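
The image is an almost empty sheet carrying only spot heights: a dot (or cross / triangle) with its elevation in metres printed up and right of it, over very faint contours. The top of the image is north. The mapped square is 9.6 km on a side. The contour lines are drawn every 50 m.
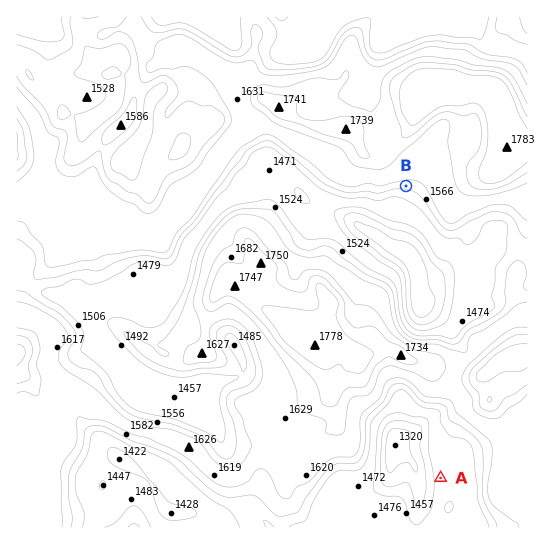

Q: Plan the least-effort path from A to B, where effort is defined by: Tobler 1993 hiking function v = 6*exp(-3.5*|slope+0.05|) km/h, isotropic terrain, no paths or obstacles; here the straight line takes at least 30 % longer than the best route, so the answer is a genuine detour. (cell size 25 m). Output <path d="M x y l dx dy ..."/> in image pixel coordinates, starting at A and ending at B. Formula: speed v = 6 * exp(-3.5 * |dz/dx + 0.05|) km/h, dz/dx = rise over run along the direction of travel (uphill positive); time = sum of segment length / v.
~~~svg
<path d="M441 478l9-19 0-45 1-3 0-17 2-3 0-13 4-8 0-4 6-13 0-18 10-18 0-4-14-27 0-8-40-80-10-11-3-1"/>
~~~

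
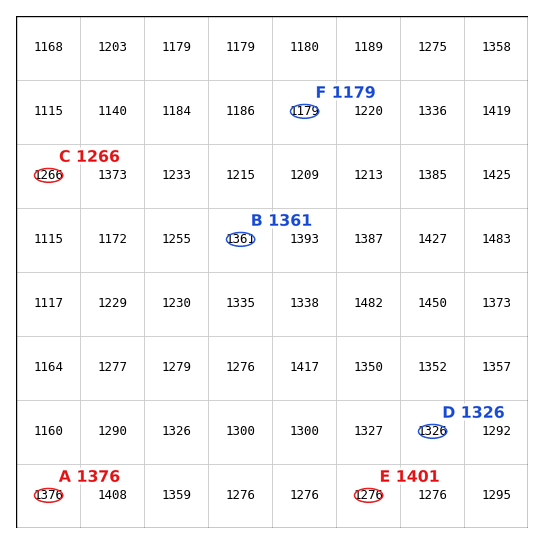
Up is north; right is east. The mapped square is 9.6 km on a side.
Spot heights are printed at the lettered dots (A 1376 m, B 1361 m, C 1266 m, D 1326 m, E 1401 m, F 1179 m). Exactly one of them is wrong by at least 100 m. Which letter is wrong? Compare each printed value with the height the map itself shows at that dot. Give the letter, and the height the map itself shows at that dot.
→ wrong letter E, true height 1276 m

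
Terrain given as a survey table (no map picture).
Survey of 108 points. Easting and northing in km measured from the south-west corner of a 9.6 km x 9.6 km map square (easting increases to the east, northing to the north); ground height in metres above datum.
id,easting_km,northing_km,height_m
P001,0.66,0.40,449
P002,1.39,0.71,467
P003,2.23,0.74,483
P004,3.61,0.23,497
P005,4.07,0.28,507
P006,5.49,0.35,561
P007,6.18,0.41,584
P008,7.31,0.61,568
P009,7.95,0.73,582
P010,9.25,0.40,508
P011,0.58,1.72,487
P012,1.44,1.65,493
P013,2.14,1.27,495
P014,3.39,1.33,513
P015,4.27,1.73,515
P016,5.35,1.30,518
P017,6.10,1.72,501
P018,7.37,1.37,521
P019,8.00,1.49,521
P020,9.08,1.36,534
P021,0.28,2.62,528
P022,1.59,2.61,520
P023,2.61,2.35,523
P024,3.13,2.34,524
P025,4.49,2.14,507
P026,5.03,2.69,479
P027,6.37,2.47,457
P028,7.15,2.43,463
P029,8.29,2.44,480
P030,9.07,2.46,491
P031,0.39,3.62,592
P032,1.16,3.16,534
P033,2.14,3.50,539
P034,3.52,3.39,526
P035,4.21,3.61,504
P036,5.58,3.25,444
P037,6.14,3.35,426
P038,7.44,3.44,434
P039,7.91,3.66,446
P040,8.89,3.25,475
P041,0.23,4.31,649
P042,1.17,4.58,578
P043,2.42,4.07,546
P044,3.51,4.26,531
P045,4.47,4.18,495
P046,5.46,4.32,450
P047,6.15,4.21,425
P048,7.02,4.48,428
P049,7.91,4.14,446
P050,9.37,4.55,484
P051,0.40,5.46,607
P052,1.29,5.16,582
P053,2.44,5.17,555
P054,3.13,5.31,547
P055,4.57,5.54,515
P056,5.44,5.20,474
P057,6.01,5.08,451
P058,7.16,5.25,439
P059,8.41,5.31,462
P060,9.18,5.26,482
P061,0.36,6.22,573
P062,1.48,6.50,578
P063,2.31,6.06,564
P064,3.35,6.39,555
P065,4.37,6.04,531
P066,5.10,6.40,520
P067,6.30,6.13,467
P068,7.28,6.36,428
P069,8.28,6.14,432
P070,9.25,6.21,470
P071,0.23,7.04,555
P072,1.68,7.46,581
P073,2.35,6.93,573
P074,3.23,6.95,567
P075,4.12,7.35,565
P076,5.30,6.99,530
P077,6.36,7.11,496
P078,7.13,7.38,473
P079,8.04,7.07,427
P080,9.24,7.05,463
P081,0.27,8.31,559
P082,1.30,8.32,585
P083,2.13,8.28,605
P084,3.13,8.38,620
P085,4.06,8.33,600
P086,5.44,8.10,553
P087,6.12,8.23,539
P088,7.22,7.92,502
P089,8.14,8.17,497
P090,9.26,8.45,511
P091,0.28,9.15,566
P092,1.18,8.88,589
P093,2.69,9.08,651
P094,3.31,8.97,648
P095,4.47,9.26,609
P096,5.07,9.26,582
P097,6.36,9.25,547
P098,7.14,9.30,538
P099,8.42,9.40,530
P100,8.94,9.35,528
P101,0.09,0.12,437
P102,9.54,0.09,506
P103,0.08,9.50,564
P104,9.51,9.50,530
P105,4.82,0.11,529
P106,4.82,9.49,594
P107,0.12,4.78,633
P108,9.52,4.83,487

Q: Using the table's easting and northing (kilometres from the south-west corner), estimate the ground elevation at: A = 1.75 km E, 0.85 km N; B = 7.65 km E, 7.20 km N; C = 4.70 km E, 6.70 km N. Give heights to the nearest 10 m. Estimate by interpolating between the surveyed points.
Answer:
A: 480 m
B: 440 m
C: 540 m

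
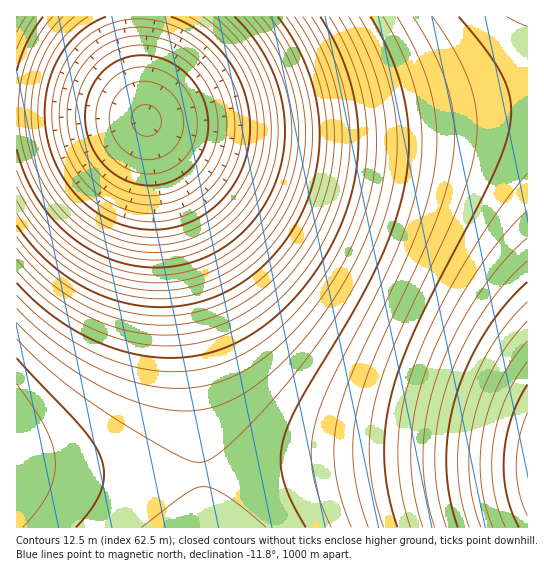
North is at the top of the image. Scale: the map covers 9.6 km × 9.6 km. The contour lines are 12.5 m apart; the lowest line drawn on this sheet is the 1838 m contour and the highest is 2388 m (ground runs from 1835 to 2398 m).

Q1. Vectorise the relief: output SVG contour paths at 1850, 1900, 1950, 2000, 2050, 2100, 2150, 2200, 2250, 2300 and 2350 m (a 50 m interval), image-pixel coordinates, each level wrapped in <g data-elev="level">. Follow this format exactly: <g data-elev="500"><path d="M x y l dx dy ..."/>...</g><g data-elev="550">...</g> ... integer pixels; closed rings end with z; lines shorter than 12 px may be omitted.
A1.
<g data-elev="1850"><path d="M145 159l-14-4-11-9-8-12-3-15 3-14 7-12 11-9 13-3 15 3 13 9 9 13 4 16-3 16-9 12-13 8z"/></g><g data-elev="1900"><path d="M146 205l-15-3-14-5-14-8-11-11-10-12-8-15-4-14-3-16 1-16 3-16 6-14 8-13 11-11 12-8 14-5 15-2 16 1 16 4 15 8 14 10 11 14 9 14 6 16 3 18-1 17-4 16-7 15-10 13-12 10-15 8-16 4z"/></g><g data-elev="1950"><path d="M189 17l17 10 15 13 12 15 11 18 8 18 4 19 1 19-1 18-5 19-8 17-10 16-13 14-15 10-16 8-18 5-18 1-19-1-17-5-16-8-16-10-14-13-12-15-9-17-7-18-4-19-1-20 2-20 4-18 8-18 10-15 12-13 14-10"/></g><g data-elev="2000"><path d="M17 71l10-29 16-25"/><path d="M234 17l23 26 17 31 9 32 2 33-2 18-4 16-13 29-9 14-11 13-12 11-13 9-15 8-15 5-30 5-16 0-16-2-31-11-28-18-24-25-18-29-11-33"/></g><g data-elev="2050"><path d="M269 17l21 30 14 32 7 35 1 35-7 34-13 32-19 29-24 24-28 17-31 11-32 3-32-4-32-11-29-18-27-24-21-29"/></g><g data-elev="2100"><path d="M303 17l20 34 13 36 6 38-1 37-9 37-15 36-22 33-26 28-30 20-30 13-34 6-33-2-35-8-33-16-31-22-26-27"/></g><g data-elev="2150"><path d="M339 17l20 40 13 41 3 20 2 21-4 42-5 21-7 23-20 43-28 42-32 34-30 23-29 14-31 7-33-1-36-9-37-17-36-23-32-30"/></g><g data-elev="2200"><path d="M23 527l15-17 10-16 6-16 1-16-2-16-7-17-11-19-18-26"/><path d="M383 17l20 37 12 36 6 36 0 36-8 40-14 43-20 44-48 93-10 23-6 20-4 24 2 24 6 25 12 29"/></g><g data-elev="2250"><path d="M459 17l27 33 16 25 8 23 1 23-5 21-10 27-77 152-15 36-11 32-7 34-2 35 4 35 9 34"/></g><g data-elev="2300"><path d="M527 261l-25 26-24 32-19 36-14 36-8 35-2 35 3 33 8 33"/></g><g data-elev="2350"><path d="M527 341l-15 20-13 22-9 23-7 25-3 26 1 24 4 24 8 22"/></g>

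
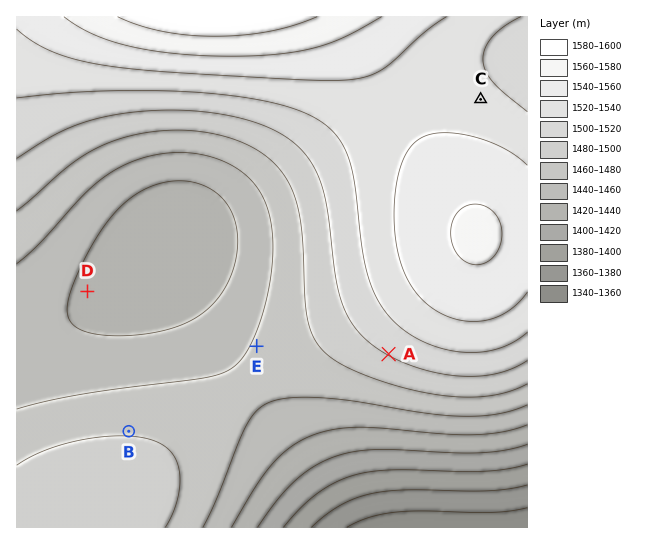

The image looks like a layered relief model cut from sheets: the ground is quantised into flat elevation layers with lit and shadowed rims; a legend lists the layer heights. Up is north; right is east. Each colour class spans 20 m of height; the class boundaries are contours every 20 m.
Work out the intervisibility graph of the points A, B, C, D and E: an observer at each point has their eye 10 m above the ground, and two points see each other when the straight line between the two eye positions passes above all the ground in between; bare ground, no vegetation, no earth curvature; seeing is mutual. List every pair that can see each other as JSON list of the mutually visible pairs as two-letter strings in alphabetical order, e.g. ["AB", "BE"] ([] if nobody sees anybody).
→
["AB", "AD", "AE", "BD", "BE", "DE"]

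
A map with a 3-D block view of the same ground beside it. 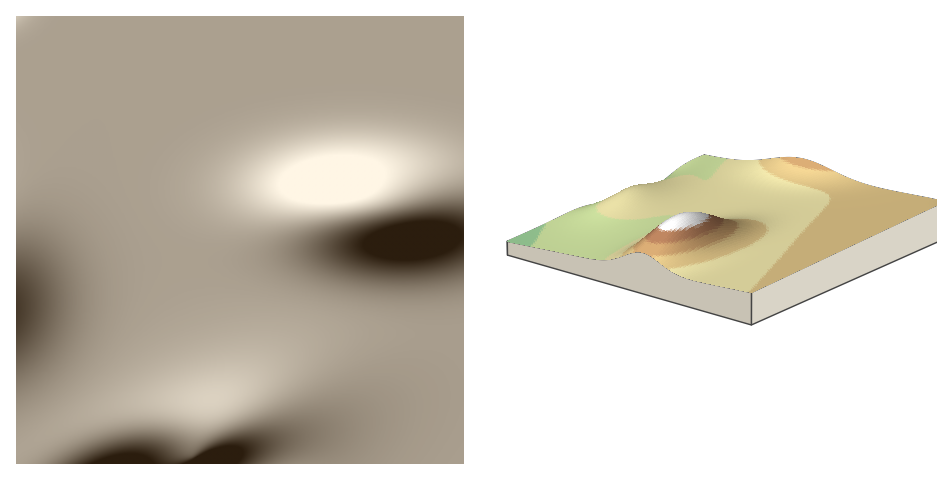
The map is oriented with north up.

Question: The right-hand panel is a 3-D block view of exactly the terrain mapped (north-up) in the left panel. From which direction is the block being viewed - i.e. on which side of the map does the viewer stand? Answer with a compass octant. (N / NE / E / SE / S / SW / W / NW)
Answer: NE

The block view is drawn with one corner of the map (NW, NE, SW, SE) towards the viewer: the NE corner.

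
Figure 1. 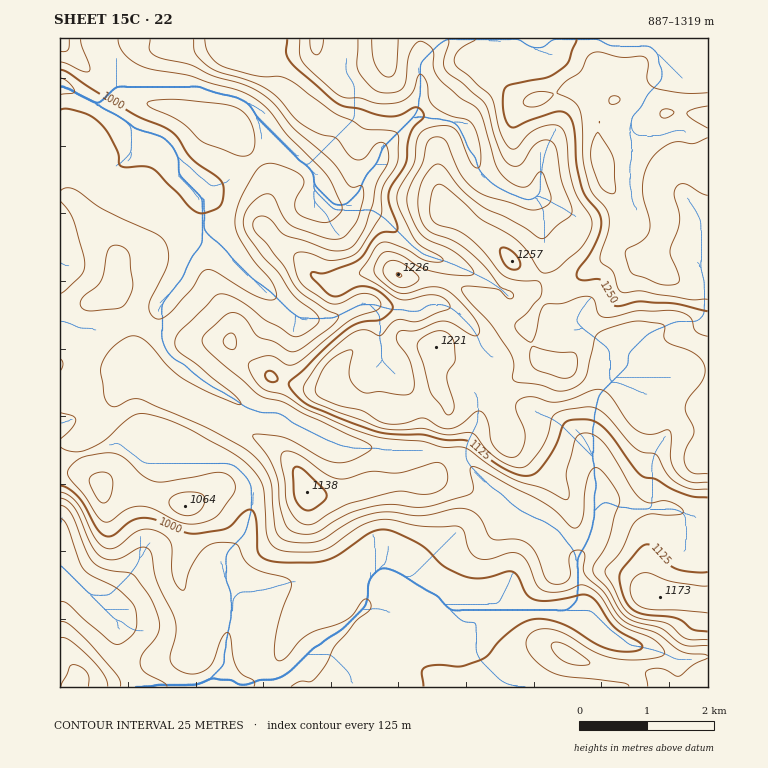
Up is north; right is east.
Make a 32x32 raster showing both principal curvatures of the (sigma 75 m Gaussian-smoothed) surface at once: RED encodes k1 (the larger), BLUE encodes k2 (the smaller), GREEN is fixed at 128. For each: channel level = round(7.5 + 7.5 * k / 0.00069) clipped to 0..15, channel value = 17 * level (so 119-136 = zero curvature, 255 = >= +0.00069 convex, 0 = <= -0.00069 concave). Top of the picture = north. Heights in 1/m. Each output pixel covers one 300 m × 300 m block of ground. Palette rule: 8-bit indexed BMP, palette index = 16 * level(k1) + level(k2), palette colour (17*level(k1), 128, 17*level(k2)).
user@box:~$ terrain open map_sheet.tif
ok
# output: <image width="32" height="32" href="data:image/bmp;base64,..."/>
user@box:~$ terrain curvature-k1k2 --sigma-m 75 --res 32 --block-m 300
<image width="32" height="32" href="data:image/bmp;base64,Qk02CAAAAAAAADYEAAAoAAAAIAAAACAAAAABAAgAAAAAAAAEAAATCwAAEwsAAAABAAAAAAAAAIAAABGAAAAigAAAM4AAAESAAABVgAAAZoAAAHeAAACIgAAAmYAAAKqAAAC7gAAAzIAAAN2AAADugAAA/4AAAACAEQARgBEAIoARADOAEQBEgBEAVYARAGaAEQB3gBEAiIARAJmAEQCqgBEAu4ARAMyAEQDdgBEA7oARAP+AEQAAgCIAEYAiACKAIgAzgCIARIAiAFWAIgBmgCIAd4AiAIiAIgCZgCIAqoAiALuAIgDMgCIA3YAiAO6AIgD/gCIAAIAzABGAMwAigDMAM4AzAESAMwBVgDMAZoAzAHeAMwCIgDMAmYAzAKqAMwC7gDMAzIAzAN2AMwDugDMA/4AzAACARAARgEQAIoBEADOARABEgEQAVYBEAGaARAB3gEQAiIBEAJmARACqgEQAu4BEAMyARADdgEQA7oBEAP+ARAAAgFUAEYBVACKAVQAzgFUARIBVAFWAVQBmgFUAd4BVAIiAVQCZgFUAqoBVALuAVQDMgFUA3YBVAO6AVQD/gFUAAIBmABGAZgAigGYAM4BmAESAZgBVgGYAZoBmAHeAZgCIgGYAmYBmAKqAZgC7gGYAzIBmAN2AZgDugGYA/4BmAACAdwARgHcAIoB3ADOAdwBEgHcAVYB3AGaAdwB3gHcAiIB3AJmAdwCqgHcAu4B3AMyAdwDdgHcA7oB3AP+AdwAAgIgAEYCIACKAiAAzgIgARICIAFWAiABmgIgAd4CIAIiAiACZgIgAqoCIALuAiADMgIgA3YCIAO6AiAD/gIgAAICZABGAmQAigJkAM4CZAESAmQBVgJkAZoCZAHeAmQCIgJkAmYCZAKqAmQC7gJkAzICZAN2AmQDugJkA/4CZAACAqgARgKoAIoCqADOAqgBEgKoAVYCqAGaAqgB3gKoAiICqAJmAqgCqgKoAu4CqAMyAqgDdgKoA7oCqAP+AqgAAgLsAEYC7ACKAuwAzgLsARIC7AFWAuwBmgLsAd4C7AIiAuwCZgLsAqoC7ALuAuwDMgLsA3YC7AO6AuwD/gLsAAIDMABGAzAAigMwAM4DMAESAzABVgMwAZoDMAHeAzACIgMwAmYDMAKqAzAC7gMwAzIDMAN2AzADugMwA/4DMAACA3QARgN0AIoDdADOA3QBEgN0AVYDdAGaA3QB3gN0AiIDdAJmA3QCqgN0Au4DdAMyA3QDdgN0A7oDdAP+A3QAAgO4AEYDuACKA7gAzgO4ARIDuAFWA7gBmgO4Ad4DuAIiA7gCZgO4AqoDuALuA7gDMgO4A3YDuAO6A7gD/gO4AAID/ABGA/wAigP8AM4D/AESA/wBVgP8AZoD/AHeA/wCIgP8AmYD/AKqA/wC7gP8AzID/AN2A/wDugP8A/4D/AJjZxqOFlJSEdXWVloeIh3eHh5iXl4eGhYOTo8TE2aWoyadylbi4uZeGl6iGdoeHh5iXh4eHl5aW2Pj2w6GQkIDIhXR1dpa3h4WHl6eGhoeHh3aGd3aWt+j5o3CAgHDH2LZ0dmV1hseHhoeHmIeHhoeHh4d3d3WDoYCDcMLq1sSWlXV0dna4t4Z2d3aXiIiHh4eHhoWFdYWzs3BQ1/z5+PaFk5SUlriXdnWEhIOEhXaHh4aFh5eGc6f84Pb2yKZ1dYO015R0pqZldLe3lpWVhHV1doeYp5djpddxpIa3lmV1cMX4dVOCs4WkgtfYuIZ1U2SFlYaGuLbGpKWEdbenhocw5+mVpNj6x5Zwldjap5V1haaUY4S4l4SE54OGpYWEhKD3ybbV19nHp4CE6drm9/fm2NnGxoOAlNe3Y3Slg5GT9Nm5lnV0hJWkcYT4x5SnuKenqaeAgOXVpZZzdbeT2fmVg5SFd3d3c3GV9feEY3KRcHGQcID5+qiFdnKFt5O4qJenlXV2c3Gl5/e2knBwgKHCosTW0diouJZjY5e4pZSWhYbHhIK0+PeVgnCAocb2+Pr1x+qjt5aTonWUt8mmlainlqimxuemhHKixvT6+samlpPIpoWXpHW4pqS2hnaFmIaXmJiXhnSDleb6wsb5dXVjhdaFlpa1yNnak4eHdnWGloWYqJeVlafYtKdxhPjnlZS36qaFdIa3l9eEdYaHh4WndIWmhZant9qWlmNigvnU6NXqxoCVuKdllaNzdIWWp6W3lqV0dYeGyJeEcHCwkHDAcICQs/aVxoV1tdd0g2GjlbfImIZzdremcnCi2PuiYPXksfT4sXCkyKZy6LbI99Z2ZceXh4aEtnOBc9f45vT1/ffjoHC0+cOV18WmuMiXhnaGuKiXl4aGgpTn97hzYujlkHBypvfZg3VzxsiYl3eHdqenh4eHh4ai6veVdGNjxJCiycb2x5aEl4Rj5nanh4eXt4d2h4h2dpPoxlN0ZGOUpLjb+caGhXV0gYPmhqeHd6iHdneHh3Z2hKa3loWDpJLZuOnHY4GTdHOV6baFp3aGloZ2d4eHhXZ1pKeVgoW2gHOl95Vgo9aCg5b5loW4lqeXh5eHh4WVh5imdXGUt7hzYaf4lXC0+GNylviGhoanlpiolnNydKeouZaBpMd1lZWRssWiYMf3dHGU53aGhoaGuJOBtdjnx7emgHHopZOVlqZwpJVitunoo6O3l5W4x8dws8enhYNxgHCB5aSB6Me42rGVhKbltsjlyJenloSEc8TmhoSUlJPW+Pilk+jHlbfpgLTZ2JeGdWWWqJe4dXd3+HOFqLi3tNmnmJaj6YaEx9iSgrWmhoZ2dZWldJWGh3c="/>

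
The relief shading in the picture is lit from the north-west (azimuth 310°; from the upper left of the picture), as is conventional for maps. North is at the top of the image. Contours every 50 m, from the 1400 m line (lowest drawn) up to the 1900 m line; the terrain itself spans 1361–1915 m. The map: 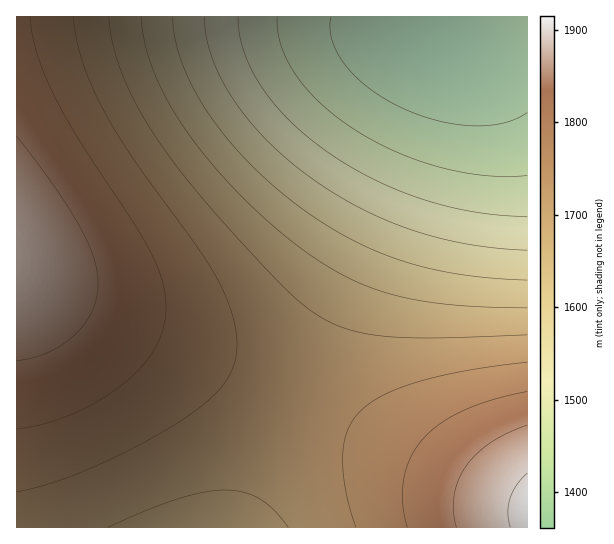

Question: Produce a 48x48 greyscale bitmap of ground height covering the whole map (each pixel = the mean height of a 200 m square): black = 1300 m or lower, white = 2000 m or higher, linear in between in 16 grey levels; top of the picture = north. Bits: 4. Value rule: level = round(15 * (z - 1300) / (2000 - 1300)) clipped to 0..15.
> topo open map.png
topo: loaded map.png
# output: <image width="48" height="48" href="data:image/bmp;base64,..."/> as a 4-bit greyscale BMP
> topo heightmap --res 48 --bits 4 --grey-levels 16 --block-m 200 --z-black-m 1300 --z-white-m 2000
<image width="48" height="48" href="data:image/bmp;base64,Qk32BAAAAAAAAHYAAAAoAAAAMAAAADAAAAABAAQAAAAAAIAEAAATCwAAEwsAABAAAAAAAAAAAAAAABEREQAiIiIAMzMzAERERABVVVUAZmZmAHd3dwCIiIgAmZmZAKqqqgC7u7sAzMzMAN3d3QDu7u4A////AJmZmZmZmIiIiIiIiImZmZqqqru7zMzd3ZmZmZmZmZiIiIiIiJmZmZqqq7u7zMzd3ZmZmZmZmZmZiIiImZmZmaqqq7u7zMzd3aqqmZmZmZmZmZmZmZmZmaqqq7u7zMzN3aqqqpmZmZmZmZmZmZmZmaqqq7u7zMzN3aqqqqqpmZmZmZmZmZmZmaqqq7u7vMzM3aqqqqqqqZmZmZmZmZmZmaqqqru7vMzMzaqqqqqqqqmZmZmZmZmZmaqqqru7u8zMzLuqqqqqqqqZmZmZmZmZmaqqqqu7u7zMzLu7uqqqqqqqmZmZmZmZmaqqqqq7u7u8zLu7u7qqqqqqqpmZmZmZmaqqqqqru7u7u7u7u7u6qqqqqqmZmZmZmZqqqqqqq7u7u7u7u7u7uqqqqqqZmZmZmZmaqqqqqqq7u7u7u7u7u6qqqqqpmZmZmZmZmqqqqqqqqszLu7u7u7qqqqqqmZmZmZmZmZmaqqqqqszMy7u7u7uqqqqqmZmZmZmZmZmZmZmqqszMzMu7u7uqqqqqmZmZmZmZmZmZmZmZmczMzMy7u7u6qqqqmZmZmZmZmZmZmZmZmczMzMy7u7u6qqqqmZmZmZmYiIiIiIiIiMzMzMzLu7u6qqqpmZmZmYiIiIiIiIiIiMzMzMzLu7u6qqqpmZmZiIiIiIiIiIiIiMzMzMzLu7u6qqqpmZmYiIiIiId3d3d3d8zMzMzMu7u6qqqZmZmIiIiHd3d3d3d3d9zMzMzLu7u6qqmZmZiIiId3d3d3d2ZmZtzMzMzLu7uqqqmZmYiIh3d3d3ZmZmZmZtzMzMzLu7uqqpmZmIiId3d3ZmZmZmZmZtzMzMy7u7qqqZmZiIh3d3dmZmZmZVVVVczMzMy7u7qqqZmYiId3d2ZmZmVVVVVVVczMzMu7u6qqmZmIiHd3dmZmZVVVVVVVVczMzMu7uqqpmZiIh3d2ZmZVVVVVRERERMzMzLu7uqqZmYiId3dmZmVVVVRERERERMzMzLu7qqqZmIiHd3ZmZVVVVERERERERMzMy7u6qqmZiIh3dmZlVVVUREREQzMzM8zMu7u6qpmZiId3ZmZVVVREREQzMzMzM8zLu7uqqpmYiHd2ZmVVVEREQzMzMzMzM8zLu7qqqZmIh3dmZlVVRERDMzMzMzMzM8y7u7qqmZiId3dmZVVUREMzMzMzIiIiIsu7u6qqmZiId3ZmVVVERDMzMzIiIiIiIsu7u6qpmYiHd2ZlVVREQzMzMiIiIiIiIru7uqqpmYiHdmZVVUREMzMyIiIiIiIiIru7qqqZmIh3dmZVVERDMzMiIiIiIiIiIru7qqqZmId3ZmVVREQzMyIiIiIiIiIiIru7qqmZiId3ZmVVREMzMyIiIiIhERIiIru6qqmZiId2ZlVUREMzMiIiIiEREREiIru6qpmZiHd2ZlVURDMzIiIiIREREREiIru6qpmYiHd2ZlVERDMzIiIiIREREREiIruqqpmYiHd2ZVVERDMzIiIiIREREREiIruqqpmYiHd2ZVVEQzMzIiIiIRERERIiIg=="/>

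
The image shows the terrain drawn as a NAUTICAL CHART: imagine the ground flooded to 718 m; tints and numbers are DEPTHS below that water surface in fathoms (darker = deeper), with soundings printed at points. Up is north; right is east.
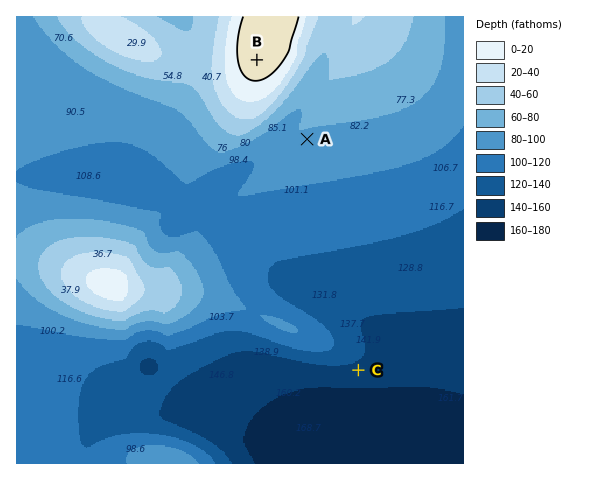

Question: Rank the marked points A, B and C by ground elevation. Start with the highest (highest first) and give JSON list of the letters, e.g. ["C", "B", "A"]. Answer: ["B", "A", "C"]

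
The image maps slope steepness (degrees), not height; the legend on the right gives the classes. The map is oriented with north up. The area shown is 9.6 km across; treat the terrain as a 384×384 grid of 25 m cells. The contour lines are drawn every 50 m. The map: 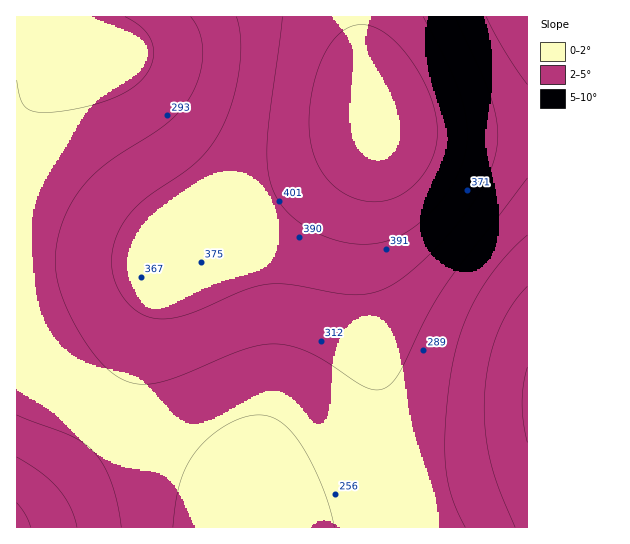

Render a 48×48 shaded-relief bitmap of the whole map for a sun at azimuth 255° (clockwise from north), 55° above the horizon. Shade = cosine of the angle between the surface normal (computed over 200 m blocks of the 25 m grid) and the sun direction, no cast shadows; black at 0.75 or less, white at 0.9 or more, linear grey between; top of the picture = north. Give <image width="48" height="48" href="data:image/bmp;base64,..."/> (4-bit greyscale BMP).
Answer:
<image width="48" height="48" href="data:image/bmp;base64,Qk32BAAAAAAAAHYAAAAoAAAAMAAAADAAAAABAAQAAAAAAIAEAAATCwAAEwsAABAAAAAAAAAAAAAAABEREQAiIiIAMzMzAERERABVVVUAZmZmAHd3dwCIiIgAmZmZAKqqqgC7u7sAzMzMAN3d3QDu7u4A////AEMzMzMzRERVVWZneIiZmZmIh3ZlVEQzMzMzMzM0RERVVmZ3eIiZmZmIh2ZVVEQzMzMzMzREREVVVmZ3eIiZmZiId2ZVREMzMzMzNERERFVVVmZ3eIiJmZiId2ZVREMzMzM0RERERVVVZmZ3eIiJmZiId2ZVREMzMzRERERVVVVVZmZ3eIiJmZiId2VURDMzM0RERVVVVVVWZmZ3eIiJmZiId2VURDMzM0RFVVVWZmZmZmZ3eIiZmZiId2VUQzMzM0RVVWZmZmZmZmZ3eIiZmZiIdmVUQzMzM1VVZmZmZmZmZmZ3eIiZmZiIdmVEMzMzM1VmZnd3d2ZmZmZ3eIiZmZiHdmVEMzMzM1Zmd3d3d3dmZmZ3eIiZmYiHdlVEMzMzM2Z3d4iId3d2ZmZ3eIiJmYiHdlVEMzMzM2d3iIiIiHd2ZmZ3d4iJmYiHdlVEMzMzM3d4iIiIiHd3ZmZ3d4iImIiHdlVEMzMzM3eIiZmZiId3ZmZ3d4iIiIiHdlVEMzMzNHiImZmZiId3dmZ3d4iIiIh3ZlVEMzMzNIiJmZmZmId3dmZnd4iIiIh3ZlVEMzMzRIiZmZmZmId3dmZnd4iIiIh3ZlVEMzMzRIiZmamZmIh3dmZnd3iIiIh3ZlVEMzM0RIiZmqqZmIh3dmZnd3iIiIh3ZlVEMzM0RImZqqqZmYh3d2Znd3iIiIh3ZlVEQzNERImZqqqZmIh3d2Z3d3iIiIh3ZlVEQzNERJmZqqqZmIh3d3d3d4iIiIh3ZlVEQzNERZmZmqmZmIh3d3d3d4iIiIh3dlVERDRERZmZmZmZmIh3d3d3d4iIiIiHdlVEQzNERZmZmZmZmIh3d3d3eIiIiIiHdlVEQzNERYmZmZmZmIh3d3d3iIiZmYiHdlVEQzNERYmZmZmZiIh3d3d4iImZmZiHdlVEMzM0RIiZmZmZiIh3d3eIiJmZmZmIdlVEMzM0RIiJmZmYiIh3d3iIiZmZmZmIdlVEMzM0RIiImZiIiIiHeIiImZmqqZmIdlVDMzMzRIiIiIiIiIiIiIiJmZqqqpmIdlRDMyMzRIiIiIiIiIiIiIiZmaqqqpmIdlRDMiIzRIiIiIiIiIiIiImZmqqqqpmIdlQzIiIjRHeIiIiIiIiIiJmZqqqqqpmIdlQzIiIjNHd3d3eIiIiIiZmaqqqqqpmIdlQyIiIjNHd3d3d3iIiImZmqqqqqqpmHZUQyIRIiNHd3d3d3iIiJmZqqqqqqqpmHZUMyIREiM3d3d3d3eIiZmaqqqqqqqZiHZUMiEREiM2ZmZ3d3iIiZmqqqqqqqqZiHZUMiEREiM2ZmZnd3iImZqqqqu6qqqZh3ZUMhEREiM2ZmZnd3iImaqqqru6qqmYh2VDMhEREiM2ZmZnd3iJmaqqu7u6qqmYh2VDIhEREiNGZmZnd4iJmqqru7uqqpmYd2VDIhEREiNGZmZ3d4iZmqqru7uqqpmId2VDIhEREiNGZmd3eIiZqqq7u7qqqZmIdmVDIhEREjNGZnd3iImZqqqqqqqqqZmIdmVDIhEREjNA=="/>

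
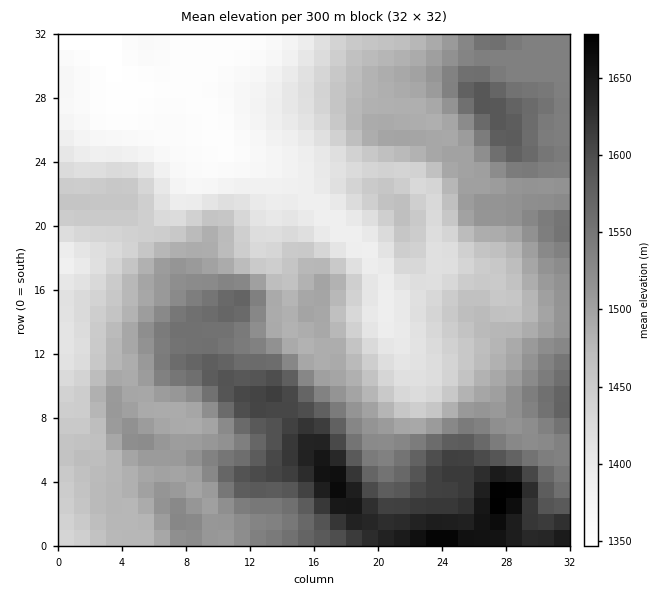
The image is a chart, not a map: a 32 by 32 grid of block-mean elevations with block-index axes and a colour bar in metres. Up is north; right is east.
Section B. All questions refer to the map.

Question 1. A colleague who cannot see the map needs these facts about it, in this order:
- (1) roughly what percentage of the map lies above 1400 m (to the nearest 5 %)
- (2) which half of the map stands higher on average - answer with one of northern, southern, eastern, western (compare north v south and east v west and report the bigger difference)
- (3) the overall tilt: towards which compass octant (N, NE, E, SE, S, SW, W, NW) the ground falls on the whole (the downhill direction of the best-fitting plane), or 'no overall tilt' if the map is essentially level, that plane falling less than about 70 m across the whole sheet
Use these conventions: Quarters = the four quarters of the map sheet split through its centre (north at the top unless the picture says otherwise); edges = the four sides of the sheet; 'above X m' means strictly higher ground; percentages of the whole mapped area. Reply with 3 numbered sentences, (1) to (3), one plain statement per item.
(1) About 85 % of the map lies above 1400 m.
(2) On average the southern half of the map is the higher ground.
(3) The general tilt is down to the north-west (the land rises towards the south-east).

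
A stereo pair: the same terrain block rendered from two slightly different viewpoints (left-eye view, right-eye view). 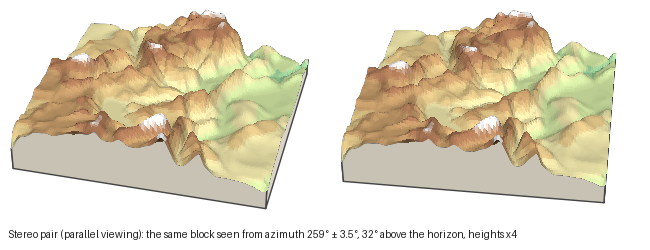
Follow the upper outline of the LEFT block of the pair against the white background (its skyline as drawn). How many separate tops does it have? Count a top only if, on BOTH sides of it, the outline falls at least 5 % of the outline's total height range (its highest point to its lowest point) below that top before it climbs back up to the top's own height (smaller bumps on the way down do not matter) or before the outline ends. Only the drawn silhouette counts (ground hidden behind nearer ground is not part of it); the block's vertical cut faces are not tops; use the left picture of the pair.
3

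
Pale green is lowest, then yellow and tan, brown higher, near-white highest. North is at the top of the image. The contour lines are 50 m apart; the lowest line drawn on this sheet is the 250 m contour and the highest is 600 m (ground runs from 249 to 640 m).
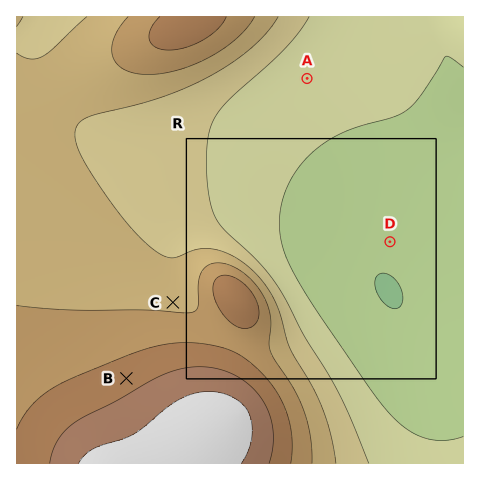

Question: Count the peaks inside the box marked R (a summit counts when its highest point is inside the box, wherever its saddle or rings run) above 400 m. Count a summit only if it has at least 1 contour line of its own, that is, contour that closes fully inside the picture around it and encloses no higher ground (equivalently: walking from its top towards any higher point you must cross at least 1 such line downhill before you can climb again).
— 1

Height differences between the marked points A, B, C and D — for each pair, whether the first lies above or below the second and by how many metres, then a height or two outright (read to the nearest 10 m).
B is above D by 270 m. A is below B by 210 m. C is above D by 180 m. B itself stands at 530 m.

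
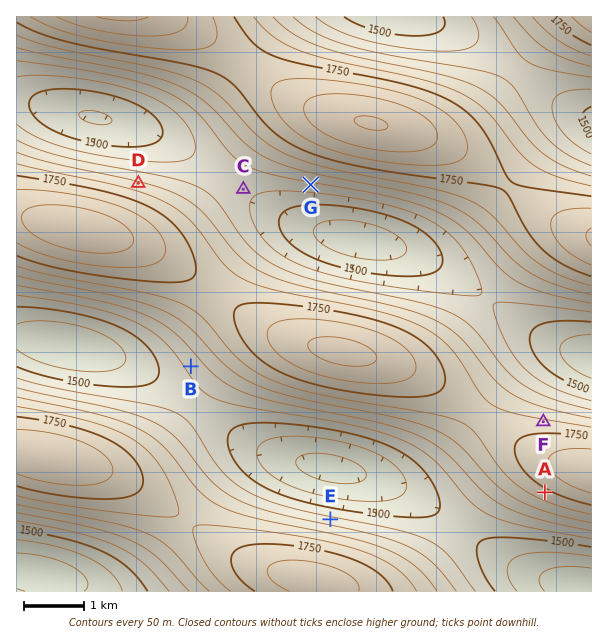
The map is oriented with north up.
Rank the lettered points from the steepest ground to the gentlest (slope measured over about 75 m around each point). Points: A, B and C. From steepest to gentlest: A B C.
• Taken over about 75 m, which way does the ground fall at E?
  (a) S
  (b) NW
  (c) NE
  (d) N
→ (d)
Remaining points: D N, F N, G S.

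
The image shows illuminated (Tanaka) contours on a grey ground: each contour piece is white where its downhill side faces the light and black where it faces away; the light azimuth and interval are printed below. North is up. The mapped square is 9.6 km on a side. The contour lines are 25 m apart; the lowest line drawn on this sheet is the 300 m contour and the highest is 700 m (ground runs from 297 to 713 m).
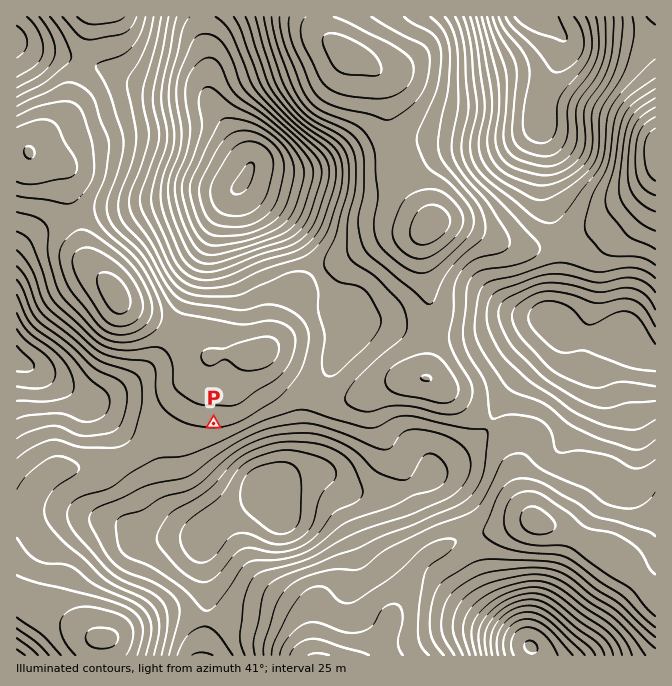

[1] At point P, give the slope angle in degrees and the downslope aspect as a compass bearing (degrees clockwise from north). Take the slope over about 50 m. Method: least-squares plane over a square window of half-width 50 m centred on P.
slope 5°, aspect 183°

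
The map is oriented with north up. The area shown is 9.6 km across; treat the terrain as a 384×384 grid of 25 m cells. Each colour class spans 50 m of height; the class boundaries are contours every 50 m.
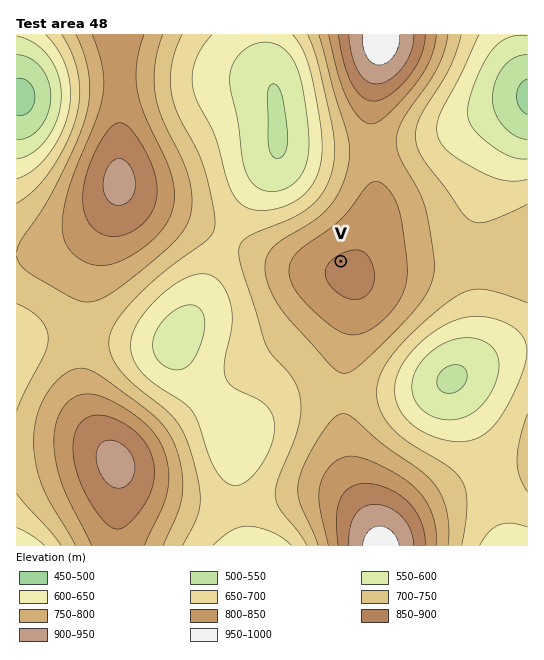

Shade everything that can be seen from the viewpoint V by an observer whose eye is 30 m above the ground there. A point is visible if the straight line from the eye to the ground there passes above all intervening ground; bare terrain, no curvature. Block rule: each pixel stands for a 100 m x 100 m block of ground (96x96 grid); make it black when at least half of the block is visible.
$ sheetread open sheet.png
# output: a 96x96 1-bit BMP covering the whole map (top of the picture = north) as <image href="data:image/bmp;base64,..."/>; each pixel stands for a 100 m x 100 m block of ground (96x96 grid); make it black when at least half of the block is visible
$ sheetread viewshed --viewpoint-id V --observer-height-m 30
<image width="96" height="96" href="data:image/bmp;base64,Qk2+BAAAAAAAAD4AAAAoAAAAYAAAAGAAAAABAAEAAAAAAIAEAAATCwAAEwsAAAIAAAAAAAAA////AAAAAAAAAA///wAAA/8AAAAAAAf//wAAB//AAAAAAAf//4AAB//gAAAAAAf//8AAD//4AAAAAAP//+AAD//8AAAAAAP///AAH//+AAAAAAP///gAH///gAEAAAP///wAP///wB8AAAP///8Af/////8AAAP////B//////8AAAP///////////8AAAf///////////8AAAf///////////8AAA////////////8AAB////////////8AAB//////////gP8AAD/////////8AH8AAH/////////wAD8AAH/////////AAB8AAP///8P///8AAA8AAf///4D///wAAA8AA////4B///gAAAcAA////wA///AAAAcAB////wAf/8AAAAMAD////wAP/4AAAAMAH////wAH/wAAAAEAH////wAD/gAAAAEAP////wAA/AAAAAEAP////wAAAAAAAAAAf////4AAAAAAAAAAf////4AAAAAAAAAAf////wAAAAAAAAAAf///gAAAAAAAAAAAf//+AAAAAAAAAAAAf//4AAAAAAAAAAAAf//4AAAAAAAAAAAAf//wAAAAAAAAAAAAP//wAAAAAAAAAAAAP//wAAAAAAAAAAAAP//wAAAAAAAAAAAAP//wAAAAAAAAAAAAH//wAAAAAAAAAAAAH//wAAAAAAAAAAAAH//4AAAAAAAAAAAAH//4AAAAAAAAAAAAD//8AAAAAAAAAAEAD//8AAAAD4AAAAcAD//+AAAAP8AAAA8AD///AAAA/+AAAB8AB///gAAB/+AAAB8AB///wAAD//AAAD8AB///4AAH//AAAH8AA///8AAP//AAAH8AAf///AAP//AAAH8AAf///wAP//gAAP8AAP///8AP//gAAP8AAP////AD//gAAP8AAH////gA//gAAP8AAH////gAP/wAAH8AAD////gAH/wAAH8AAD////gAH/wAAH8AAD////gAD/wAAD8AAD////gAD/wAAD8AAD////gAD/wAAB8AAB////gAD/wAAB8AAB////gAH/gAAA8AAB////gAH/gAAAcAAB////gAH/gAAAMAAB////gAH/gAAAEAAA////gAP/AAAAAAAA////wAP/AAAAAAAA////wAf/gAAAAAAA////4Af/gAAAAAAA////4A//gAAAAAAA////8B//wAAAAAAA/////H//wAAAAAAA////////4AAAAAAA////////8AAAAAAA////////8AAAAAAA////////+AAAAAAA/////////AAAAAAA/////////gAAAAAA/////////wAAAAAA/////////4AAAAAB/////////8AAAAAB/////////+AAAAAB//////////AAAAAB//////////gAAAAB//////////wAAAAB//////////4AAAAD//////////8AAAAD//////////+AAAAD/////////wfAAAAD////////4AHAAAAD///////+AAHwAAAH///////4AAD8E="/>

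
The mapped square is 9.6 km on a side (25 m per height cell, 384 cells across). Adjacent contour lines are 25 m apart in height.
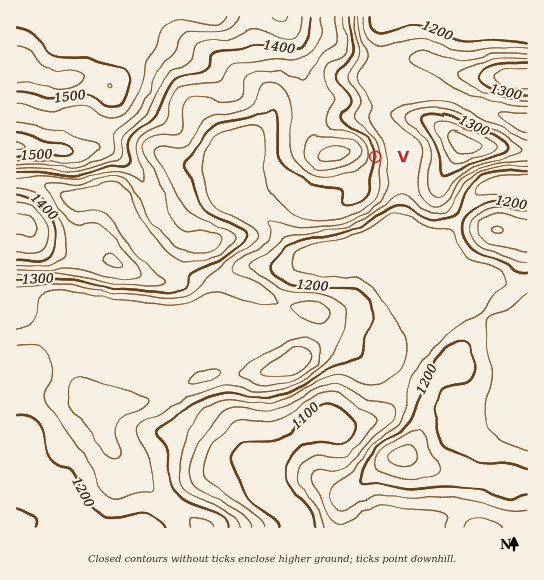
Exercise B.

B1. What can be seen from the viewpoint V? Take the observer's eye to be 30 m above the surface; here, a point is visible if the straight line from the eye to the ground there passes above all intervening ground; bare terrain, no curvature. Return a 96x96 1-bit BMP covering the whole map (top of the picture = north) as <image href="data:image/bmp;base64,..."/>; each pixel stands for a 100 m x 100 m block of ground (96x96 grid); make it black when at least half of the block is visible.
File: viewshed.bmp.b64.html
<image width="96" height="96" href="data:image/bmp;base64,Qk2+BAAAAAAAAD4AAAAoAAAAYAAAAGAAAAABAAEAAAAAAIAEAAATCwAAEwsAAAIAAAAAAAAA////AAAAAAAAAAAAAAAAAAAAAAAAAAAAAAAAAAAAAAAAAAAAAAAAAAAAAAAAAAAAAAAAAAAAAAAAAAAIAAAAAAAAAAAAAAAYAAAAGAAAAAAAAAA4AAAAPgAAAAAAAAD4AAAAfwAAAAAAAAfwAAAA/4AAAP8AAA/wAAAA/8AAA/8AAA/wAAAAf8AA//8AAB/gAAAAD+AH//8AAB/AAAAAA/gP//8AAD8AAAAAAf////8AAD8AAAAAAP////8AAH4AAAAAAH////8AAH4AAAAAAD///n8AAPwAAAAAAB//+B8AAHAAAAAAAA//8B8AAAAAAAAAAAP/wB8AAAAAAAAAAAH/gB8AAAAAAAAAAAH/AB8AAAIAAAAAAAH/AB8AAf/wAAAAAAH+AB8AA//4AAAAAAH+AB8AA//8AAAAAAH+AD8AAH/+AAAAAAH+AD8AAAMfgAAAAAH+AD8AAAEH/gAAAAH/AH8AAAAB//4AAD3/gP8AAAAAf//AAH////8AAAAAH///AP////8AAAAAA///4f////8AAAAAAH////////8AAAAAAAH///////8AAAAAAAA///////8AAAAAAAAAH/////8AAAAAAAAAH/////8AAAAAAAAAH/////8AAAAAAAAAP/////8AAAAAAAAB8/////8AAAAAAAAHwf////8AAAAAAAGAAP////8AAAAAAAcAAD////8AAAAAAB4AAA////8AAAAAADwAAA////8AAAAAAAAAAAf///wAAAAAAAAAAAf//+AAAAAAAAAAAAf//4AAAAAAAAAAAAP//gAAAAAAAAAAAAP//AAAAAAAAAAAAAP//gAAAAAAAAAAAAH//gAAAAAAAAAAAAH//wAAAAAAAAAAAAH/j8AAAAAAAAAAAAD+B+cAAAAAAAAAAAD4A/8AAAAAAAAAAAD4Af8AAAAAAAAAAAB4AAAAAAAAAAAAAAB8AAAAAAAAAAAAEAD8AAAAAAAAAAAADgD+AAAAAAAAAAAAB+H+AAAAAAAAAAAAA//+AAAAAAAAAAAAAf//AAAAAAAAAAAAAP//AAAAAAAAAAAAAH//gAAAAAAAAAAAAH//wAAAAAAAAAAAAP//4AAAAAAAAAAAAP//8AAAAAAAAAAAAP//8AAAAAAAAAAAAP//8AAAAAAAAAAAAH//4AAAAAAAAAAAAB//wAAAAAAAAAAAAB//gAAAAAAAAAAAAD//AAAAAAAAAAAAAD/+AAAAAAAAAAAAAP/wAAAAAAAAAAAAA/+AAAAAAAAAAAAAB/wAAAAAAAAAAAAAD/8AAAAAAAAAAAAAAB/AAAAAAAAAAAAAAD/wAAAAAAAAAAAAQH/4Af4AAAAAAAAA4P////wAAAAAAAAB/////8AAAAAAAAAD////gAAAAAAAAAAP///+AAAAAAAAAAAf///4AAAAAAAAAAA//8GAAAAAAAAAAAB//wAAAAAAAAAAAAD//gAAAAAAAAAAAAH//gAAAAAAAAAAAAP/5gAAAAAAAAAAAA//zgAAAAAAAAAAABAf/wAAAAA="/>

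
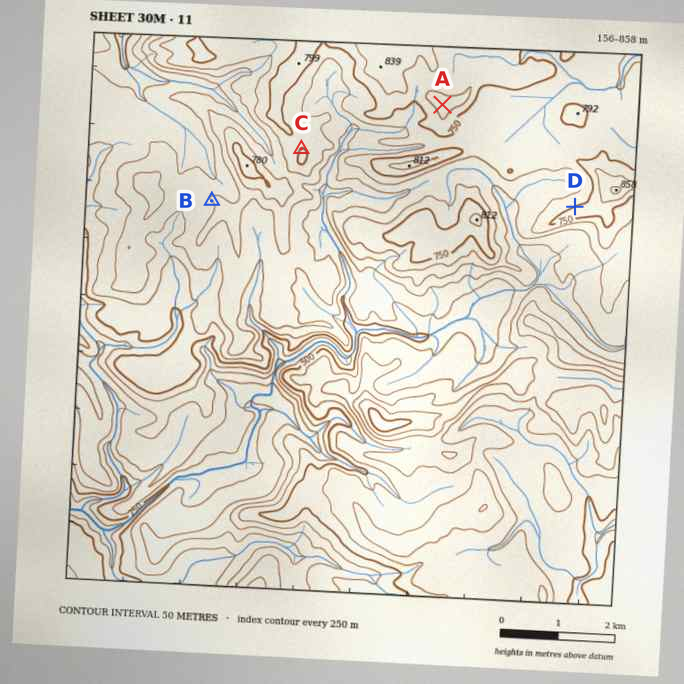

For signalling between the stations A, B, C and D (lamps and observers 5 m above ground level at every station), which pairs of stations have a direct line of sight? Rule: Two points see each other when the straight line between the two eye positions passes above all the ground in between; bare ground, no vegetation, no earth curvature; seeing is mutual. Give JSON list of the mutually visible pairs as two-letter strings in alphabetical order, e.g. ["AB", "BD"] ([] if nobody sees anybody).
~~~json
["AC", "AD"]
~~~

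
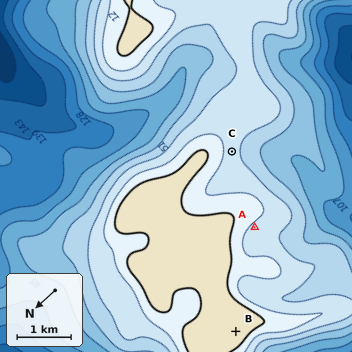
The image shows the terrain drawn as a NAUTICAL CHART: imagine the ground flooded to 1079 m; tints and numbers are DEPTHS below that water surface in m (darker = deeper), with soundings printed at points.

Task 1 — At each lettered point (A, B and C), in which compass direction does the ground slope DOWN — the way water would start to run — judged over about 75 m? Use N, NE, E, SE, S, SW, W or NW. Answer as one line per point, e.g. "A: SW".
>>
A: W
B: W
C: SW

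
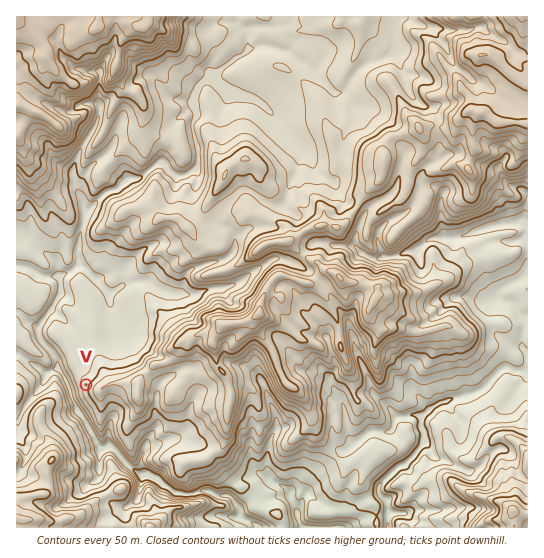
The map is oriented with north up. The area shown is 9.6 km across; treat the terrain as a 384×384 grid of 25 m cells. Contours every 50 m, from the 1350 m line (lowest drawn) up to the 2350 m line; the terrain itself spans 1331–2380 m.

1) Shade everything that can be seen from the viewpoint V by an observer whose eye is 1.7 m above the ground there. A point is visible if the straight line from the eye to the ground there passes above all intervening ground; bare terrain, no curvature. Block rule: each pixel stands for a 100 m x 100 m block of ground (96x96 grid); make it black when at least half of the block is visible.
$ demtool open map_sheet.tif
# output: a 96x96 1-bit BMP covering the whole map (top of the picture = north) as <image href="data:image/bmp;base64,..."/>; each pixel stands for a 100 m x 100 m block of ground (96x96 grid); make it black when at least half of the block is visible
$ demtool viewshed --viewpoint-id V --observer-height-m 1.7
<image width="96" height="96" href="data:image/bmp;base64,Qk2+BAAAAAAAAD4AAAAoAAAAYAAAAGAAAAABAAEAAAAAAIAEAAATCwAAEwsAAAIAAAAAAAAA////AAAAAAAAAAAAAAAAAAAAAAADgAAAAAAAAAAAAAAB8AAAAAAAAAAAAAAAfgAAAAAAAAAAAAAAPgAAAAAAAAAAAAAADgAAAAAAAAAAAAABAAAAAAAAAAAAAAAAAAAAAAAAAAAAAAAAAAAAAAAAAAAAAAAAAAAAAAAAAAAAAAAAAAAAAAAAAAAAAAAAcAAAAAAAAAAAAAAAcAAAAAAAAAAAAAAD8AAAAAAAAAAAAAAH8AAAAAAAAAAAAAAD8AAAAAAAAAAAAAAD8AAAAAAAAAAAAAAH8AAAAAAAAAAAAAAH4AAAAAAAAAAAAAAP4AAAAAAAAAAAAAAPwAAAAAAAAAAAAAAPwAAAAAAAAAAAAAAHwAAAAAAAAAAAAACHwAAAAAAAAAAAAADDwAAAAAAAAAAAAADhggAAAAAAAAAAAADxhgAAAAAAAAAAAADxiAAAAAAAAAAAAAD5GAAAAAAAAAAAAAD+OAAAAAAAAAAAAAD+PgAAAAAAAAAAAAD+PgAAAAAAAAAAAAD+fgAAAAAAAAAAAAD//gAAAAAAAAAAAAD//gAAAAAAAAAAAAD//wAAAAAAAAAAAADz3wAAAAAAAAAAAADwP4AAAAAAAAAAAADwP4AAAAAAAAAAAADwfkAAAAAAAAAAAADwTkAAAAAAAAAAAAD4HiAAAAAAAAAAAAD8HzAAAAAAAAAAAAD+HjgAAAAAAAAAAAD+PCQAAAAAAAAAAAAiOHQAAAAAAAAAAAAAAP4AAAAAAAAAAAAAAP+AAAAAAAAAAAAGAf/+AAAAAAAAAAAfw///AAAAAAAAAAD75///4AAAAAAAAAD35/9/+AAAAAAAAAD/7/8X8AAAAAAAAAA/7//HwAAAAAAAAAD/////gAAAAAAAAAD/+///gAAAAAAAAAD/+P//AAAAAAAAAAD/+H5+AAAAAAAAAAD/+B8AAAAAAAAAAAD/wAeAAAAAAAAAAAD/gACAAAAAAAAAAAD/CAAAAAAAAAAAAAD/DAAAAAAAAAAAAAD/DgAAAAAAAAAAAAD/HgAAAgAAAAAAAAD/HwAAAgAAAAAAAAD/HQAAAAAAAAAAAAD8HAAAAAAAAAAAAADx/AAAAAAAAAAAAADn9gAAAAAAAAAAAAD/9gAAAAAAAAAAAAD38wAAAAAAAAAAAADH8YAAAAAAAAAAAADP+IAAAAAAAAAAAAB/+MAAAAAAAAAAAAA/PEAAAAAAAAAAAAA8HEAAAAAAAAAAAAB4BGAAAAAAAAAAAADAACAAAAAAAAAAAAAAADAAAAAAAAAAAAAAADwAAAAAAAAAAAAAPv4AAAAAAAAAAAAAf/AAAAAAAAAAAAAAR/AAAAAAAAAAAAAAgXgAAAAAAAAAAAAAADgAAAAAAAAAAAAAARgAAAAAAAAAAAAAA4AAAAAAAAAAAAAAA4YAAAAAAAAAAAAAB4fAAAAAAAAAAAAAD8/gAAAAAAAAAAAAD8/8AAAAAAAAAAAAB8/4AAAAAAAAAAAAAe/gAAAAAAAAAAAAADgAAAAAAAAAAAAAAAAAAAAAAAAAAAA="/>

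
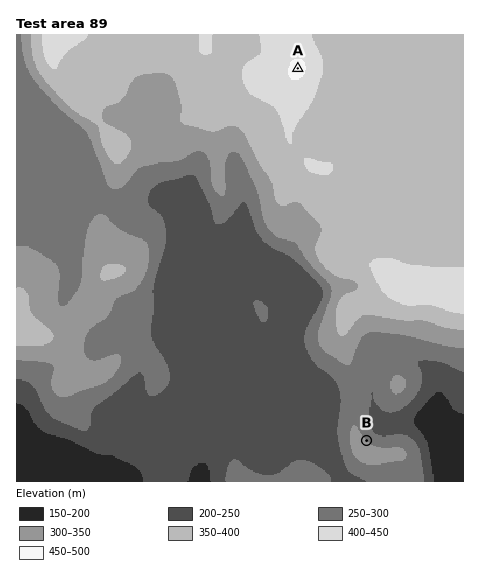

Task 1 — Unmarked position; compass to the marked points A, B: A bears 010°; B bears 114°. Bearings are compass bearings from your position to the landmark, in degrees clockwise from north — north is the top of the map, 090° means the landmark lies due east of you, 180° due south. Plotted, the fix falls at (242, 385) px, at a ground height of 210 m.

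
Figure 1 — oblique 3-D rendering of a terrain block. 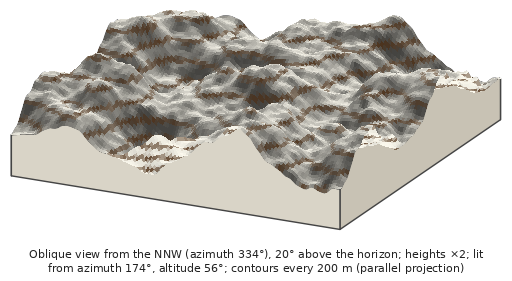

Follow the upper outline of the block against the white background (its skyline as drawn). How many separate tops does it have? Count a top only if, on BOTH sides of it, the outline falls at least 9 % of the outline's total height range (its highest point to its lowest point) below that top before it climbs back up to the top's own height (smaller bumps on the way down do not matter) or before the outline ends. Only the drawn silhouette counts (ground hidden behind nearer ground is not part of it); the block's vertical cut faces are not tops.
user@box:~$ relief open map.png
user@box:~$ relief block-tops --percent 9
2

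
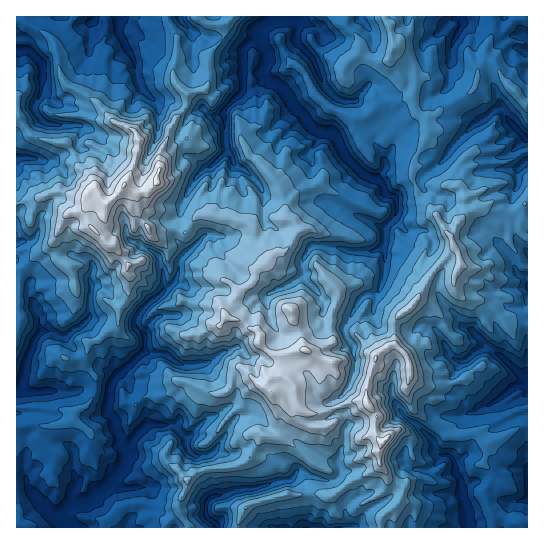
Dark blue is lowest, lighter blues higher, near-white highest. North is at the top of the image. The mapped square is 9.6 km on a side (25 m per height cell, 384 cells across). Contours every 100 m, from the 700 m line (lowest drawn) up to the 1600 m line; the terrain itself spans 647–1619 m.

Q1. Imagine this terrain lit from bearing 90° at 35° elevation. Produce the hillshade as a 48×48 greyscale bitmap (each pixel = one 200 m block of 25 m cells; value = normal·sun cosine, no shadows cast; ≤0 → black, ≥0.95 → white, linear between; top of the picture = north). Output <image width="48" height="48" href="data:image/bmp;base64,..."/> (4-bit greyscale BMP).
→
<image width="48" height="48" href="data:image/bmp;base64,Qk32BAAAAAAAAHYAAAAoAAAAMAAAADAAAAABAAQAAAAAAIAEAAATCwAAEwsAABAAAAAAAAAAAAAAABEREQAiIiIAMzMzAERERABVVVUAZmZmAHd3dwCIiIgAmZmZAKqqqgC7u7sAzMzMAN3d3QDu7u4A////AKvMl1aKl2Zn3pAa2omWRYY0jLvc3INpiNy6l3ZomHU6/DEZyYmXV4iFa8zd3HN7qdyIupdFiYQa/VITeqqoabiJeM7d20Ssu9pZypqHeGMF3bmGQjeYiKqHid/c2jWazpdq2oq3Z2MCzJh3m6ZXh1aHjN3d6lV73pdqymvKUzI3eJmZmZtze4Q039y8xjes3Yd5yXvMggOcpjRHu6hYu2M3/7ztlUerzYd6x2zschTMVpM2mYeJmnMk7s3qZ3ebzIial4zshjOtIYYmeKl3m5Ilz//VeZmavJmZmb3Yi4d0M0dliHZondYY3P5pqpmZmXiIit61WpR0SVV3ZDaKzKUp/qbMu6h4mnd3eL6iWoVUV4hnUkisynNe/TvKvNyXd4iHdn3EVmVVZnmFIoq8vJFu9l3My7zbmVaHZ33XVERGiXZTN6q6q9Ut5E3turzMy2RXeJ3rM1R5hjElZpqpmusH1179yIvO7JQlirzMlTeodiA3VYmIi+0E2J793DbeptcFmIu6vGUSaJYyFod73dgDqt7uydqmV/tIYlqo3lAUeHhxS6aLrOk0XNzde/tEi/6ldzNb/QA2ZVmFnKesrceHWdzJrsNIrP6CfKIr+jRVIkequlbNrOmXFcyp3GaJu/1DWrQp7DN2Qze7txbequyYIYzMtnq7u+o0WsRHvdMFY1es2TWdpt7IQinsV8zLzchVS+cjndxEQ0aK3bd5Rs3dYiXJW9zM3rhlXNYhfe2EE1iYq72zOsvOkjSIWtzN3odUfMQSfv2GFXiHis7Ei7qtkzRXaN3eyEVWq3EYvOirNHd3eL7oi7urc1VUS9zMukIWpzBf/EbclVd3iJztqpm9cmVjPN3KrFUChSbP0m7Ky2VXmYi7u7vOo2ZAXtupmTdAVVnehd64mHeJuXis3LvNpCQjfOuamUhgJnjcae7YV5mqqHrMu7qJ6hEol7u6mEZ1Ili7it7qV5qqqGvcupm9yAJphpu8hCRmUTqGms3uZYmqlmvLqru8sxV3aKvNpVVWUBmSmV3/xWmacpzJrdzKMVh1ermcySV2MUmSWjv//UijF7zJjN2GUlm3WLy8uXZTJGiES2f/3ckge6zYjdUqk1i7Zau7zlVFeXdzHMbcrPwDu6ranZFal2ectWrNuTWHmohiCveLvvkIy7rMuSGJmXaM2kfN3rypd1ITe+VsvuYIzMzLhQOamYaLzbWOtf1zd1JbmMcs3uQIney1NEeaqHeavMuaUPxHZVebuKYY67xFau1iObdXmYmpq7vXAP6CNXq6zIMUut/WWcgTzGdVmIvKd6vFON+gOqqq2jE5qu/rmoQqsju3Z4q8lXulrb2Ai5mrxyJbmN/rp0R8gFunaKq9tVmZzZtAnKmrtjNbmN/aqBTMMGqWarzNtEiru5YUvKi9lGVKl97pqDi2JFenSd29tFiszGQ4vLi8dWRap53tk212lTWoOO7MxVesu0WKvLiqZWV7lGvetWuHgyilOc7syEWLzIqqnMiqVWa3F4je2oiEI3txXMzdyVSZmQ=="/>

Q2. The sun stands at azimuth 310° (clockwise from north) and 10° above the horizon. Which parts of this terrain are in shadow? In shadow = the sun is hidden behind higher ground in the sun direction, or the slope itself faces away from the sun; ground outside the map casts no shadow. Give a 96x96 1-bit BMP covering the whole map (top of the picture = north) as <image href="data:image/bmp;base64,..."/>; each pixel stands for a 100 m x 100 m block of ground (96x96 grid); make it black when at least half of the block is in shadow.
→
<image width="96" height="96" href="data:image/bmp;base64,Qk2+BAAAAAAAAD4AAAAoAAAAYAAAAGAAAAABAAEAAAAAAIAEAAATCwAAEwsAAAIAAAAAAAAA////AAAAAAAeBBgOfz///8////8AABwE/7///8f///xwYB4B/7//7+f///99/A8B/5////H///95/gAB/4///3j///95/wAB/+D/H57///96/8AB//4AD+f////z//+A///wB//////p///A///8+f/////h//iQf///+H/////h/fwAP////B/////x/fwBAH//n8/////Q9f4BwB/8P+/////A8/4N/g/4fy////9Ac/4Pvsfx/8////9A8/4HHlfz/+////9D8/4DBxvj/kf////h4f+DxwAD/gP///9gYf/344A//w////MAA///eYB5/5///+AAD/v/fMBH/4///8wAH/v3P/BAfr////8AB/v/P/DDzj////8AA+G6B/zn+D////8AA+AIB9zn/D////8f8ewAANgPfz////+f/fwDAMAHfz/////P//4AAECAP7+////n/f4AAAAAL7+/5//3f/4AGAAAL5+////zf//H/gAA35+////4N////wADh5+////4B//9//wPjw9////4B//8//cBfwZ////8A//7//OAHwD/////wP/g//OB7wH/////8H/gG/ED7gH///9//h/gA+MH35H///98fx/zgcMP3/H///98P5//gAMP3/D///98H5//wAIP3/B///94Hw//gB8Hz/A///94Hw//gH8Bj/gf//94Hgf/wD/Ah/gPv/94Hwf/4B/5h/gPv/9wH4f/8g//h/wHP/9wH4f/4Af/AHwHP/9wH8f/4Af/ADwDP/8wP/f/4AH/BxwBn/8QHzf/8AD/PxwAj/8Ifz///AD///wAX/8H/3///+A///wEH/sD/n///+Af//wEP/sB/h///+AP//wEP/d5/F///+AP/BwAP/Q46P///8YH4B4AP/U84P9//4YAAB8MH/EccH///wYAAH8En/EcIH///wYAAP8Bj+GeAH///gYPo8cBg+GOAH///AYf/gMABPkOAD//+AYP+BwADzwDAJ//+AQn8D0Aw/wAAc5/+EQT+BmAoP4AAYc//QAAfAAAAB4AAIcf/YAAP4wYAAQAAAOf//AAH7wcB84AAAOf//AzHz4PB/8IAAPP//AfPjwHjf//AAHP/8AfPDwPx/v/0AH//4CfOB4P4fx/8AHv/4CDMBYP4P44MAHv/4DBACIH8P8AEADn/4dmCAAD+H8ACDHn/4/+PAAA/j8//CHn34P+eHgAPz5/+ADj/4H8eHgA//58ABhh/+H4MBwB//x4ABwA//H4AAwAf/n+AA4A//D4AYAYP/j+wAYA//z4P8AfD/F+YAeAf//wf8Afx+M+AAcAD//w5+Afw+E8AAcAD//xx+D/wcA8IAYCD//5w+D/wccYcA4Dj//7g8P/4YMY8EYDj//Tg8P/4BsA6GQDz//DAYP/4DkA5HwDx//GAIP/4DhwnDwDx//eAEP/4N/gjDgDg/+8wCD/4G8ADHgDgf84wCD/4H9gBHABhf84gAA/8B8AHnABHf8YAAO/8A8APnACYf8Aw4H/8CcAHmAGAH4AQwGfwCA="/>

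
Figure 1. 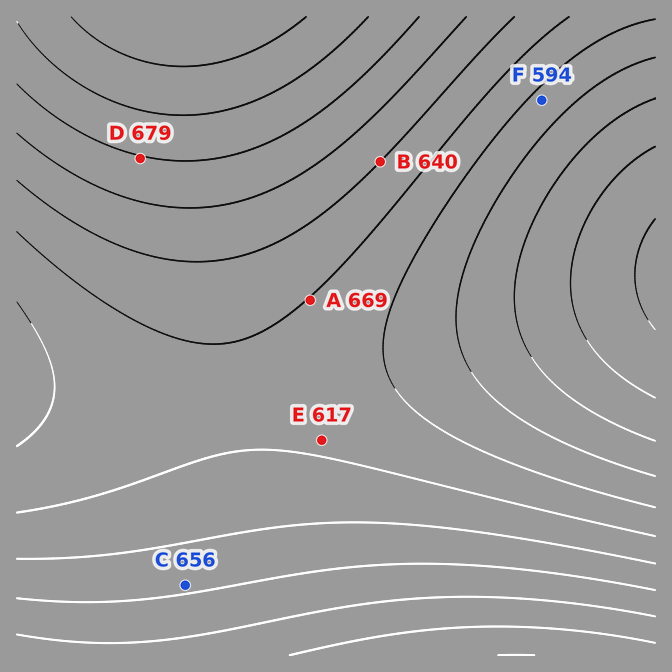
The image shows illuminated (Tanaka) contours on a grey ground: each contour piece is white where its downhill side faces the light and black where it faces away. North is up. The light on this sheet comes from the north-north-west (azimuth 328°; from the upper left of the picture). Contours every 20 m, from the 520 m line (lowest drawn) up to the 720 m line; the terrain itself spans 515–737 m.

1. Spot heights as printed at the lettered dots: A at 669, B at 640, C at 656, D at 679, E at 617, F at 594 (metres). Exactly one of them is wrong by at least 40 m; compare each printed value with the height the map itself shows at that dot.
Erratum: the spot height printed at A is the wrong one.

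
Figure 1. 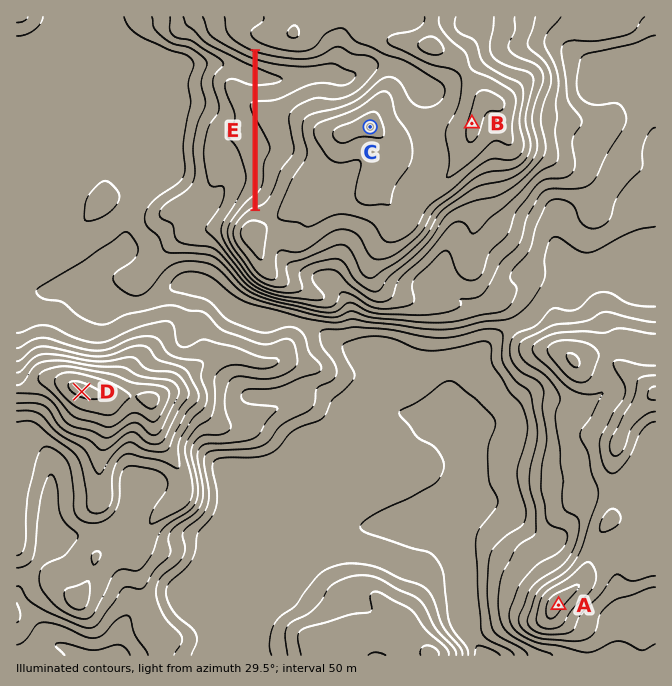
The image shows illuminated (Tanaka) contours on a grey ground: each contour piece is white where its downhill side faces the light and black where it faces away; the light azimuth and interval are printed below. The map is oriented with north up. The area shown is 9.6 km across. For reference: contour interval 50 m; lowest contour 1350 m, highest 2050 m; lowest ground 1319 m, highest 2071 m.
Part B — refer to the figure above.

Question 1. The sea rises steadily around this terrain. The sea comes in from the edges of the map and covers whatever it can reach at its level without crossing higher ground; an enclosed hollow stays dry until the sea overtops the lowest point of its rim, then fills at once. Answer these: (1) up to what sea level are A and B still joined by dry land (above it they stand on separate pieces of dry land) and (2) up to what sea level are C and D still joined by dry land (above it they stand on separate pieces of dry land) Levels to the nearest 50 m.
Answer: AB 1550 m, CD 1600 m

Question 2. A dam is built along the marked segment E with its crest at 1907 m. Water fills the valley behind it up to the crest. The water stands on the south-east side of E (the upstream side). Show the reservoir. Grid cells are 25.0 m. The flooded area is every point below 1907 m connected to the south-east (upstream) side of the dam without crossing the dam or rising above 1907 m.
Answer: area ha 188.9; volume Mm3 87.67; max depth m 126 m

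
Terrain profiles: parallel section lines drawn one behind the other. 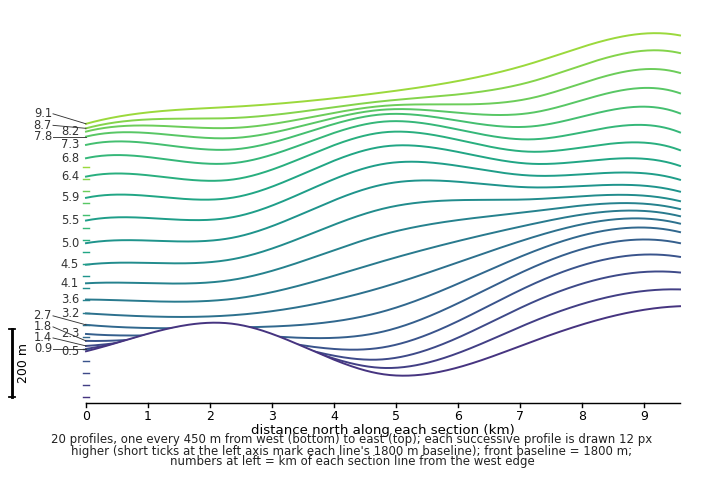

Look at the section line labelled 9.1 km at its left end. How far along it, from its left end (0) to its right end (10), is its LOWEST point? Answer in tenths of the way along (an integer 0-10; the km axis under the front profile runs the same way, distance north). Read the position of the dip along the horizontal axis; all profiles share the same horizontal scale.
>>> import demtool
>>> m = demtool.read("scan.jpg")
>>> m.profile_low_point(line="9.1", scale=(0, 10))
0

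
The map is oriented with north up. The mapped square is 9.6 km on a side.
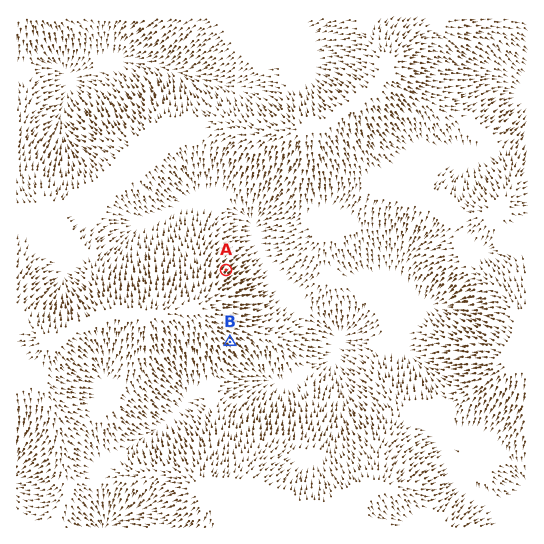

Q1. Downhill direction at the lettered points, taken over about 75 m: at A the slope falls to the NE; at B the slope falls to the SE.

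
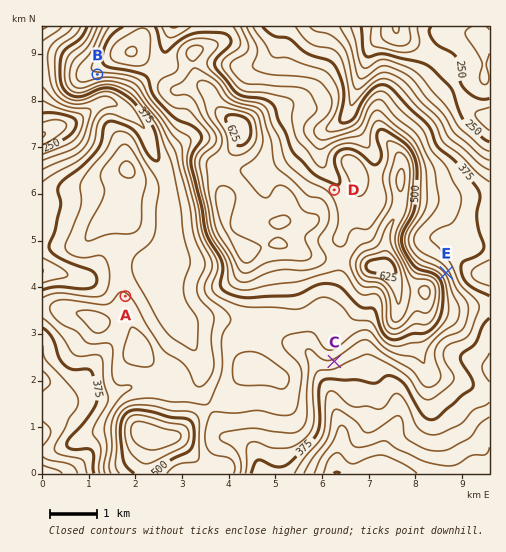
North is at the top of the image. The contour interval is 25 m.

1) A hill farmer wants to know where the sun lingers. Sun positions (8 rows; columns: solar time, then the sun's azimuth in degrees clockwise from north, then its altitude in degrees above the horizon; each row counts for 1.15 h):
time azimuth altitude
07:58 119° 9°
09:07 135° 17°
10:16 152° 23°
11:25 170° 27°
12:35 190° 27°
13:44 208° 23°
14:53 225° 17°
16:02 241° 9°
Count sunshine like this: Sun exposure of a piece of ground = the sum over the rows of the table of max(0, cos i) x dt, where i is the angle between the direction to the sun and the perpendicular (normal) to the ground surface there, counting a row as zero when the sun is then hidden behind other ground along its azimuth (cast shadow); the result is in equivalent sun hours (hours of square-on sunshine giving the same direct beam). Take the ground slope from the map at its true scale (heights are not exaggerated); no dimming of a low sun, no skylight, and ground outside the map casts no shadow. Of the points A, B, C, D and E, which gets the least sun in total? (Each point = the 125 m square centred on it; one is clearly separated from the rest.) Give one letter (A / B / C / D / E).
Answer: E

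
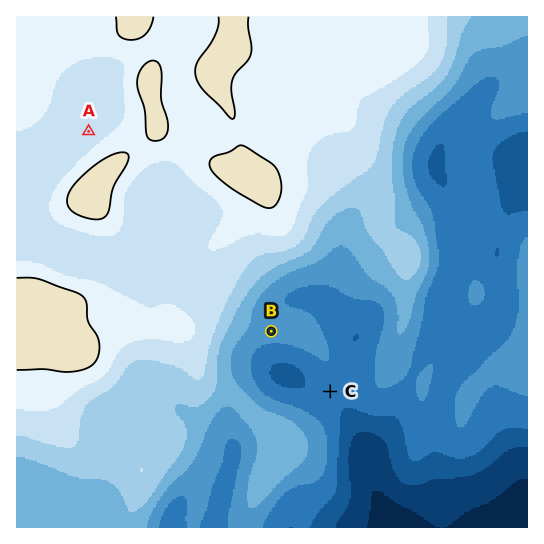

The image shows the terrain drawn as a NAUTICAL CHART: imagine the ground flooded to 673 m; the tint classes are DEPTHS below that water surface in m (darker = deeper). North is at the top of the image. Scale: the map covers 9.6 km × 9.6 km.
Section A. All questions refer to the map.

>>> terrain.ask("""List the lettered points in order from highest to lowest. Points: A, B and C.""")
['A', 'B', 'C']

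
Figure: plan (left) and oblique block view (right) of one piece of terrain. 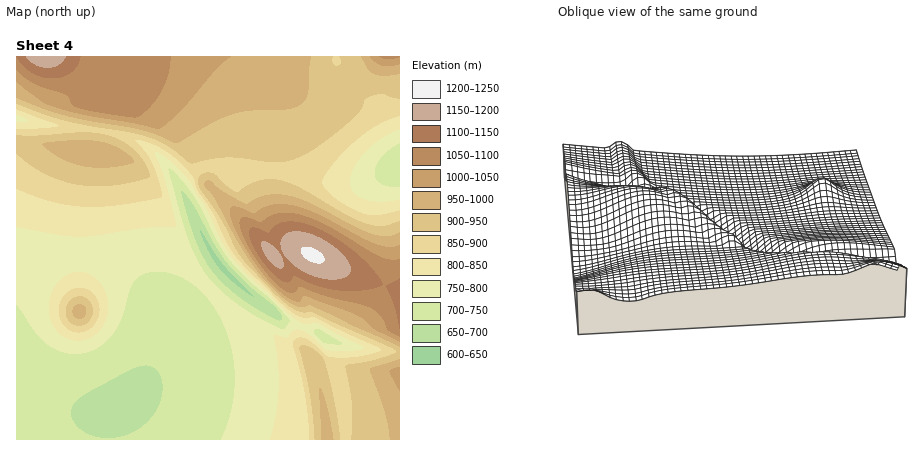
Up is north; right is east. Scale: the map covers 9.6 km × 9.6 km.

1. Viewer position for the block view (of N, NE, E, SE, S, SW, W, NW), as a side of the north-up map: N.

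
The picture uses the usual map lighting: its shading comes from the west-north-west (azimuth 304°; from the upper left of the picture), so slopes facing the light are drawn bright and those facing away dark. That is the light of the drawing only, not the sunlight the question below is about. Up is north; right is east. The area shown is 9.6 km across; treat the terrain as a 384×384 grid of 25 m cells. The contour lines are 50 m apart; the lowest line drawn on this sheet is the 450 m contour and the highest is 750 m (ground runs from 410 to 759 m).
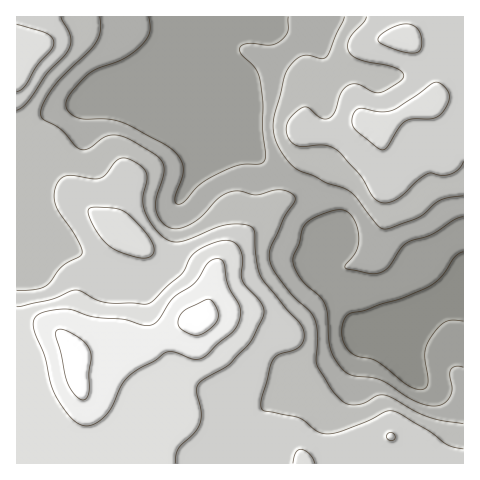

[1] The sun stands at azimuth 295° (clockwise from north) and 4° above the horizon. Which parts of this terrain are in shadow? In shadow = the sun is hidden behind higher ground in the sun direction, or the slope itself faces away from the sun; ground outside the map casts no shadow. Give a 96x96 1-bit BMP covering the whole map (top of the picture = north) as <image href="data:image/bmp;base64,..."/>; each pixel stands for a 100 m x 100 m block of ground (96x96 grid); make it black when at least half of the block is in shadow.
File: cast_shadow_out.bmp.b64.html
<image width="96" height="96" href="data:image/bmp;base64,Qk2+BAAAAAAAAD4AAAAoAAAAYAAAAGAAAAABAAEAAAAAAIAEAAATCwAAEwsAAAIAAAAAAAAA////AAAAAAAAAAAA/AAAAAAAAAAAAAAA/wAAAAAAAAAAAAAA/+AAAAAAAAAAAAAA//AAAAAAAAAAAAAA//gAAAAAAAAAAAAAf/gAAAAAAAAAAHwAP/gAAAAAAAAAAP+AH/gAAAAAAAAAAf/AD/gAAAAAAAAAAf/gD/AAAAAAAAAAAP/gB/AAAAAAAAAAAP/gB/AAAAAAAAAAAP/wA+AAAAAAAAAAAH/wA8AAAAAAAAAAAD/4AcAAAAAAAAAAAD/4AeAAAAAAAAAAAB/8A/AD4A8AAAAAAB/8A/wf///AAAAAAA/+Af/////wIAAAAAf/Af//////4AAAAAP/4f//////4AAAAAH/4f//////4AAAAAD/wf//////wAAAAAA/wf//////wAAAAAAfgf//////gAAAAAAOAf//////gAAAAAAAAP//////gAAAAAAAAP//7///AAAAAAAAAH//7///AAAAAAAAAD//x///AAAAAAAAAB//x//+AAAAAAAAAA//////AAAAAAAAAA/////n4AAAAAAAAAf////A/AAAAAAAAAf///+Af4AAAAAAAA////4AP/gAAAAAAA////wAP/8AAAAAAB////gAH/8AAAAAAB////AAB/4AAAAAAB///+AAAfwAAAAAAA///8AAAPwAAAAAAA///8AAAHgAAAAAAA///8AAADgAAAAAAAf//8AB4DgAAAAPAAP//8AB8BgAAAAPgAH//8AB/B8AAAAfgAD//8AB/h8AAAAfgAB//8AB//8AAAAfwAA//8AA//8AAAAf4AAf/8AA//8AAAAf4AAH/+AA//8AAAA/8AAD/+AAf/8AAAA/+AAB//gAP/8AAAA//AAA//wAH/8AAAB//AAAf/wAB/8AAAB//gAAAfgAB/8AAAB//gAAADAAA/8AAAA//gAAAAAAYf8AAAA//gAAAAAAcPwAAAA//gAAAAAAeAAAAAAf/gAAAAAAeAAAAAAf/gAAAAAAeAAAAAAP/AAAAAAAMAAAAAAH/AAAAAAAAAAAAAAD8AAAAAAAAAAAAAAA4AAAAAAAAAAAAAAAAAAAAAAAAAAAAAAAAAAAAAAAfAAAAAAAAAAAAAAA/gAAAAAAAAAAAAAB/AAAAAAAAAAAAAAB/AAAAAAAAAAAAAAA+A8AP/D8AAAAAAAAID9////+AAAAAAAAAD/////+AAAAAAAAAD/////+AAAAAAAAAD//////AAAAAAAAAD//////AAAAAAAAAB//////AAAAAAAAAAz/////AAAAAAAAAAD////+AAAAAAAAAAD////+AAAAAAAAAAB////8AAAAAAAAAAB////4AAAAAAAAAAB////4AAAAAAAAAAB////4AAAAAAAAAAB////8AAAAAAAAAAA////+AAAAAAAAAAAP////AAAAAAAAAAAD/+H/AAAAAAAAAAAB/8A/AAAAAAAAAcAAfwAAAAAAAAAAAYAAfAAAAAAAAAAAAAAAAAAAAAAAAAAAAAAAAAAAAAAAAAAAAAAAAAAAAAAAAAAAAAA="/>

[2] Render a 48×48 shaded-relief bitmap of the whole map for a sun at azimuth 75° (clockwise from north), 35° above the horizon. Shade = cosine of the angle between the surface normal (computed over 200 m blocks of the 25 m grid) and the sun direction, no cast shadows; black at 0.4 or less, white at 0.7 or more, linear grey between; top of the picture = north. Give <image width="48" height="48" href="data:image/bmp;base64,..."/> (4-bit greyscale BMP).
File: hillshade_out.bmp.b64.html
<image width="48" height="48" href="data:image/bmp;base64,Qk32BAAAAAAAAHYAAAAoAAAAMAAAADAAAAABAAQAAAAAAIAEAAATCwAAEwsAABAAAAAAAAAAAAAAABEREQAiIiIAMzMzAERERABVVVUAZmZmAHd3dwCIiIgAmZmZAKqqqgC7u7sAzMzMAN3d3QDu7u4A////AJmpmZmZmIiby7qpmZmGVou6mYiIiJq7qpmZmZmZmIiau7qpmZmHZpu6mYiIiau7qpmZmYiJmIiJqqqqmZiHeKu6mId4mrzMu5mZl2eZmYiImru6qZmIiby6mId4q83cu5mZdEeaqZh3irzLqZmYmru6mId4re3bqpmYQkiruph3iszLqZmZmqu6qZh4vu3KmZmGI2m8y6h3i8zLmZmZqqq7qph53/2oiJl0JHm8zKmHm8y6mZqqqqq7uqmc/9p2eJliJYqrzLl3m7upiJqqqqq8y6q9/rhVaJhSNpqqu6mImpmZmau7qqvN3LrN7JVFeJhCR5mZmqqZmIiqqqu7qqvN7bvNynRFiZcyR5mZmZqqh2irqqu6maze7bq7qGRXiYYjWJqpiJq6dmi7uqu6mb3//bqqmHVnmXQkeaqpmaupdnmru7u5is//7KqpmYZnmVM2iruqqruWZ4irvMy6q9//66mZmYdnmVVYq7u6q7qFVombzdy7ve//25mZmZh3mXeImry7qrp0RombzdzN3u7uypmZmZmImpmYibu7qql1Rnib3t3e/u3cuYmYmZmZqpmXeKu6qZmGVmeM7u3u/ty6mIiIiZmaqZmHZ5q6qYiHZlV77u3v7suYiIiImZqqqZmHZ5qpmHeId1Rr7u7+7bqIiIiJmZqrqZmIeJmHd2eJh2Vqzu/+3KmIiIeKqpqrqpmYiIdlVWirqHZ5vf/9y6mZiHeKupmqqpmYh2VEVovdyYd4ve7ty7qZmGZ5qpmaqpmYdlREaL3/yYd4q8zMzLqZmGRoqpmaqZmYZURGis//yXd4mqu8zLqZl1RXmZmqqZmHVEV4q9//yXZnmaqry7qZhjNHiZqqqZmGRWiaq9/+yXZniamaqqmZhTJHiaqqmJh2Voqqms7+yXZniamZqpmZhTJXmqqpiJmGV5upiazuyod3iaqZmZmIdTNYqqmYiJmHeKqYiKze26iHiaqYiIiHZVVoqqmYiZmIiamHeKze7LqYiZqXZnd2ZmZoq6mYmZmYmqmHibze7cqZiJl1RWdmZ2Zoq6qYmamYq7l3is3d3bqZmIdSJGd3d2Vpu6qYmamJvLl3m93dy5mZmYYgFHiIdlVpu6mZmamazLmJrN3LqZmZmYUQJYmYdVWKupmJqqqrzLqavMupmZmZmYUQNoqoZFeaqpiKu7vMzLqqu6mZmZmZmYUiRoqoVGmqmYibu7zdzLqpmZmZmZmZmYUzRoqoVYupiHibu83dzLqZmZmZmZmZmXU0VnmYZ5uod3ebu83ty7upmZmZmZmZmHVEVnmYeKuod3aKu83dy7upmZmZmZmZmGVVVompiJmYd2aKu8zczLupmZmZmZmZdmZmZoqod3h3ZmaKurzMzMupmqqZmZmXZneId4qXVWZmZnirqru83cuqqqqqmZmGZ4mYd4mFRFZmZ5q7qru83tu6qqqrqZh3iJmYiIl1M1Z3eazLqaq83cu6qru7qYd4mZmIh4h2RFZ3iavLqau8zLu7uqu7qXd4qpiId3iHZVZniau7mQ=="/>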